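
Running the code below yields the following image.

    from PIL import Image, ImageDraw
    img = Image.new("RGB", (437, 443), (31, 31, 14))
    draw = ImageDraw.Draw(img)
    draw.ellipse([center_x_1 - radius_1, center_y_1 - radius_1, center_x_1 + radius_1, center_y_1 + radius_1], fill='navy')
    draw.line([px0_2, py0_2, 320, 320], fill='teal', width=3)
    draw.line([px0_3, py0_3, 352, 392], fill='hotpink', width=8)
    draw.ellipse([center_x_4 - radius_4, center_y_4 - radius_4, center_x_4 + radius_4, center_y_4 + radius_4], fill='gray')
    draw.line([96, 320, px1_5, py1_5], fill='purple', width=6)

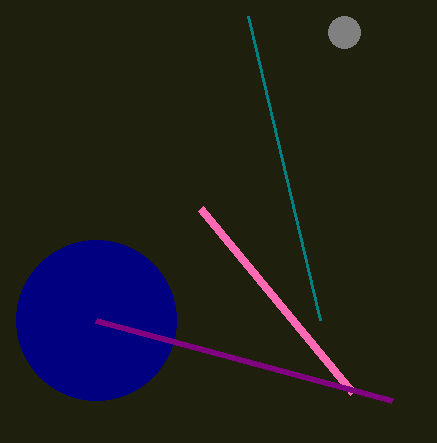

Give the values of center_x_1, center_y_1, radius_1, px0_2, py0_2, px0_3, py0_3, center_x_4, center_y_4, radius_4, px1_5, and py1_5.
center_x_1 = 96; center_y_1 = 320; radius_1 = 80; px0_2 = 248; py0_2 = 16; px0_3 = 200; py0_3 = 208; center_x_4 = 344; center_y_4 = 32; radius_4 = 16; px1_5 = 392; py1_5 = 400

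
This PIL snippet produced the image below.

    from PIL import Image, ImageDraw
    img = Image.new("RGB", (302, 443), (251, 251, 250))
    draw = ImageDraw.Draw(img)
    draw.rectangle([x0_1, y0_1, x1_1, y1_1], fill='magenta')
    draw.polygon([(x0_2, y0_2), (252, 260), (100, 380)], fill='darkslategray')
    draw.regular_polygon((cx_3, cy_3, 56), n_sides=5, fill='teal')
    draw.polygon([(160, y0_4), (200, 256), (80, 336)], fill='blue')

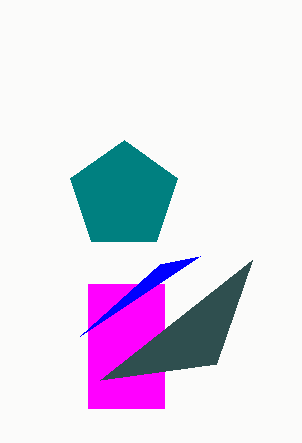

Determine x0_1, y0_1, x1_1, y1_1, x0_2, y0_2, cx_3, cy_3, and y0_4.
x0_1 = 88, y0_1 = 284, x1_1 = 164, y1_1 = 408, x0_2 = 216, y0_2 = 364, cx_3 = 124, cy_3 = 196, y0_4 = 264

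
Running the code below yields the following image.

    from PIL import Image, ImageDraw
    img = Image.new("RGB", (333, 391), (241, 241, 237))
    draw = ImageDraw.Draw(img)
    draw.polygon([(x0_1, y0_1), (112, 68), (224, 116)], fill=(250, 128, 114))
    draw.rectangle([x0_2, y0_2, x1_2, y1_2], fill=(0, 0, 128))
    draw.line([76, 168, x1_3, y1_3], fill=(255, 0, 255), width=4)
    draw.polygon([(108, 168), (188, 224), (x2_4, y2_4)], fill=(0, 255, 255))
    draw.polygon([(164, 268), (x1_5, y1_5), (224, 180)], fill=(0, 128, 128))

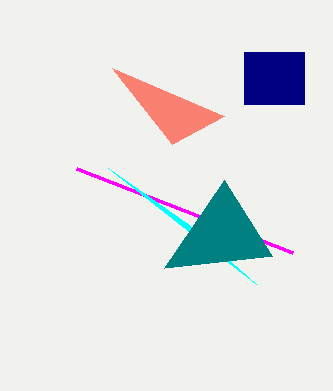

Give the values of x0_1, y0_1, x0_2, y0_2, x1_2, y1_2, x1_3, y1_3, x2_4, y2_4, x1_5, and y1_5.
x0_1 = 172, y0_1 = 144, x0_2 = 244, y0_2 = 52, x1_2 = 304, y1_2 = 104, x1_3 = 292, y1_3 = 252, x2_4 = 256, y2_4 = 284, x1_5 = 272, y1_5 = 256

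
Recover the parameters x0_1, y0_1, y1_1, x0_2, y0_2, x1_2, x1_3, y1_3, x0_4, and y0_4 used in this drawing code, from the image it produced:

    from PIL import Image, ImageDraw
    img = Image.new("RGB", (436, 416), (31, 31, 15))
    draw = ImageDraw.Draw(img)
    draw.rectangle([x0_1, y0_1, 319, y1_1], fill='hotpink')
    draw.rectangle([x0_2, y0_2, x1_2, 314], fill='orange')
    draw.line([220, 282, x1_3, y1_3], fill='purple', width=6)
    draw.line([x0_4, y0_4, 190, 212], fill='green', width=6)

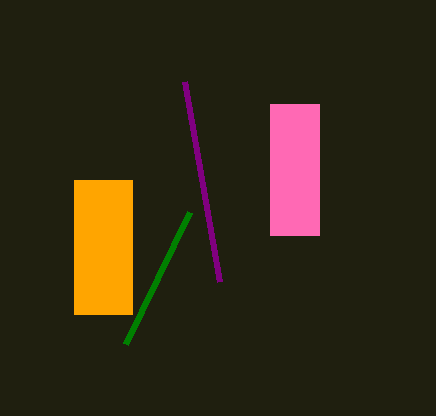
x0_1 = 270; y0_1 = 104; y1_1 = 235; x0_2 = 74; y0_2 = 180; x1_2 = 132; x1_3 = 185; y1_3 = 82; x0_4 = 126; y0_4 = 344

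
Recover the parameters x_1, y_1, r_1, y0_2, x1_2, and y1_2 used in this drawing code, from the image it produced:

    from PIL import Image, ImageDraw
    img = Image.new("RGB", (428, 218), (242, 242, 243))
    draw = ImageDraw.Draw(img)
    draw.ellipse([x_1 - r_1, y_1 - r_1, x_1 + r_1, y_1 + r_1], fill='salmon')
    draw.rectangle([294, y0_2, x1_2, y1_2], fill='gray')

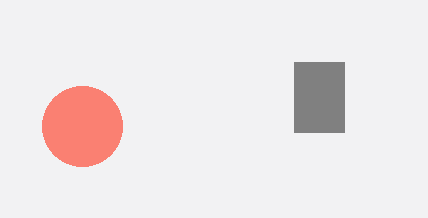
x_1 = 82; y_1 = 126; r_1 = 40; y0_2 = 62; x1_2 = 344; y1_2 = 132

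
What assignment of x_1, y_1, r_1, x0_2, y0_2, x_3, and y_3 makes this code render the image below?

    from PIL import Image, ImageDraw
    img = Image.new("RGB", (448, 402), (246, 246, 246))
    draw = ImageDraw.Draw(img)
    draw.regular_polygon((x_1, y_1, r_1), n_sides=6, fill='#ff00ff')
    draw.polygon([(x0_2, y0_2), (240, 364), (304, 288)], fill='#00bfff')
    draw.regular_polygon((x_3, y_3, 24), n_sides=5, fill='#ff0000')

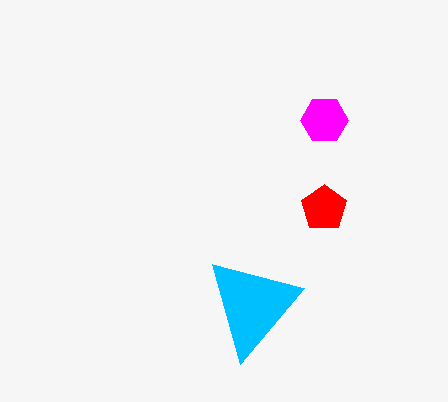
x_1 = 324
y_1 = 120
r_1 = 24
x0_2 = 212
y0_2 = 264
x_3 = 324
y_3 = 208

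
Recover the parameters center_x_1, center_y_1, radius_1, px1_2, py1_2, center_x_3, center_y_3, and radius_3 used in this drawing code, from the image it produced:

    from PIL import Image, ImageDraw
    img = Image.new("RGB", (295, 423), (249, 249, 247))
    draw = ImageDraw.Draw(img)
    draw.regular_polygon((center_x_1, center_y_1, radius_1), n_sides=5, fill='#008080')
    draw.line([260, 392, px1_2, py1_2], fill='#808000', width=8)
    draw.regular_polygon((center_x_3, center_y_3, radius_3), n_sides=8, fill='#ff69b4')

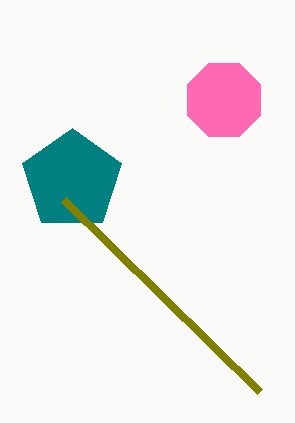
center_x_1 = 72, center_y_1 = 180, radius_1 = 52, px1_2 = 64, py1_2 = 200, center_x_3 = 224, center_y_3 = 100, radius_3 = 40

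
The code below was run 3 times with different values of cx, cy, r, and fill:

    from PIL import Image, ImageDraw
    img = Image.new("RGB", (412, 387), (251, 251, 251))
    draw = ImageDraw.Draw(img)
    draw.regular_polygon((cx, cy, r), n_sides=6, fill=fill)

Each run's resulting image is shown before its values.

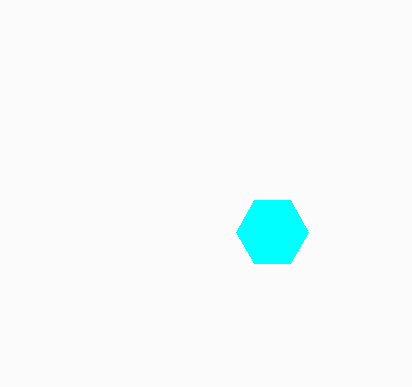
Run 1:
cx = 272, cy = 232, r = 36, fill = 'cyan'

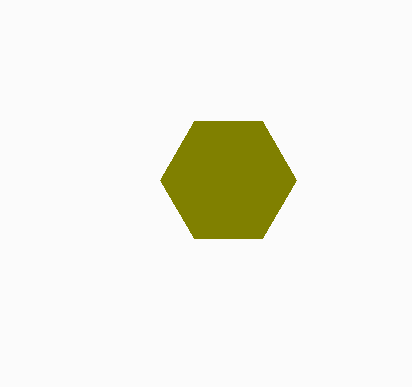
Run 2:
cx = 228; cy = 180; r = 68; fill = 'olive'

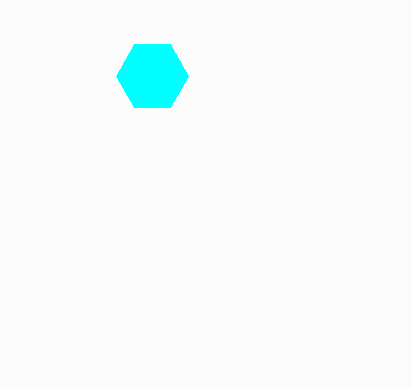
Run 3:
cx = 152; cy = 76; r = 36; fill = 'cyan'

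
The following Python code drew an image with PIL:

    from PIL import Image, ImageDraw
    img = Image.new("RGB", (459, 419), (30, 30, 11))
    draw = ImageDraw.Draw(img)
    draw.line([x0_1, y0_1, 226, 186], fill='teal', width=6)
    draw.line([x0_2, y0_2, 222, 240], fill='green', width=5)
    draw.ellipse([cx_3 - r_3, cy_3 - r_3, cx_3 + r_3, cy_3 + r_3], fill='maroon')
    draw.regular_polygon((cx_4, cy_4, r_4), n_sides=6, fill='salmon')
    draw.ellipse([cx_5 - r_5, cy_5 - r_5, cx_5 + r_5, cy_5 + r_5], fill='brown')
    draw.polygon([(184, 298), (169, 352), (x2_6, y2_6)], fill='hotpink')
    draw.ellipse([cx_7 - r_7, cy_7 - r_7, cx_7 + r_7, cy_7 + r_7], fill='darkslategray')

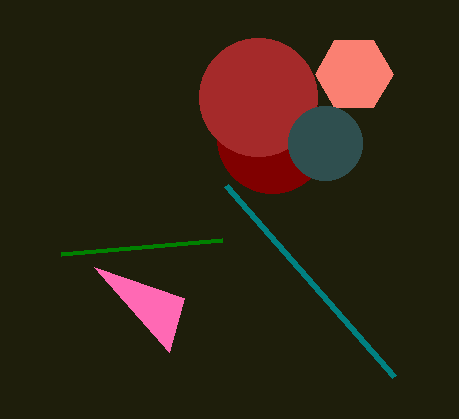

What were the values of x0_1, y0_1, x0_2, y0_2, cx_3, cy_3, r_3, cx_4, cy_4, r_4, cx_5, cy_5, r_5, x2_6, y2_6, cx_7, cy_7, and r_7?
x0_1 = 394, y0_1 = 377, x0_2 = 61, y0_2 = 254, cx_3 = 272, cy_3 = 138, r_3 = 55, cx_4 = 354, cy_4 = 74, r_4 = 39, cx_5 = 258, cy_5 = 97, r_5 = 59, x2_6 = 94, y2_6 = 267, cx_7 = 325, cy_7 = 143, r_7 = 37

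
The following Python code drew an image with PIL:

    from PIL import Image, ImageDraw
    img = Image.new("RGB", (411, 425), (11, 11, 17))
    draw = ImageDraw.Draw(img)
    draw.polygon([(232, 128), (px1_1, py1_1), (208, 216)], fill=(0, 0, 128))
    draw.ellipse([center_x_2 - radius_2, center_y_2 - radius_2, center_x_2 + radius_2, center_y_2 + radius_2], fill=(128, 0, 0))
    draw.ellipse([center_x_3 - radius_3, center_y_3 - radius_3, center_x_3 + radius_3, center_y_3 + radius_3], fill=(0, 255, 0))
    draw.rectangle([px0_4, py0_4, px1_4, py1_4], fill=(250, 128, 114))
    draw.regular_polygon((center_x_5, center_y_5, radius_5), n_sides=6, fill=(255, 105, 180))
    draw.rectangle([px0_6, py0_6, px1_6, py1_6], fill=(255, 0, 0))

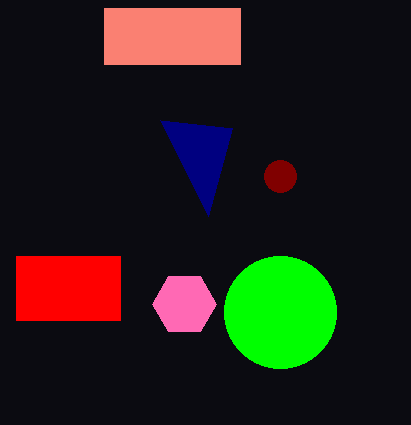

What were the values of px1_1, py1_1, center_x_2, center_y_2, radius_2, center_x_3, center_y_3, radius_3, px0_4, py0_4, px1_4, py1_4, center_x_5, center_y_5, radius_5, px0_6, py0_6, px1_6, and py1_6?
px1_1 = 160
py1_1 = 120
center_x_2 = 280
center_y_2 = 176
radius_2 = 16
center_x_3 = 280
center_y_3 = 312
radius_3 = 56
px0_4 = 104
py0_4 = 8
px1_4 = 240
py1_4 = 64
center_x_5 = 184
center_y_5 = 304
radius_5 = 32
px0_6 = 16
py0_6 = 256
px1_6 = 120
py1_6 = 320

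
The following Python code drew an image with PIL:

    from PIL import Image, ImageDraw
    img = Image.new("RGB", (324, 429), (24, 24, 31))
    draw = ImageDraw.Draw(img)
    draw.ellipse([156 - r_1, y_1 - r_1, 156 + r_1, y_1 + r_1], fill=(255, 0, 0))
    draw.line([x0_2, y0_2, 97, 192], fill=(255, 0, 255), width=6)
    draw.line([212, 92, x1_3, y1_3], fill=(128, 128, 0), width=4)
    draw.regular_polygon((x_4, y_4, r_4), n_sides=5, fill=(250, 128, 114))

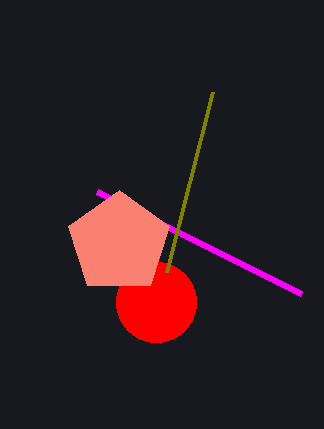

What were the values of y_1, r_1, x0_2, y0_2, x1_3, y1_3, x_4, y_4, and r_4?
y_1 = 302, r_1 = 40, x0_2 = 301, y0_2 = 294, x1_3 = 166, y1_3 = 272, x_4 = 119, y_4 = 243, r_4 = 53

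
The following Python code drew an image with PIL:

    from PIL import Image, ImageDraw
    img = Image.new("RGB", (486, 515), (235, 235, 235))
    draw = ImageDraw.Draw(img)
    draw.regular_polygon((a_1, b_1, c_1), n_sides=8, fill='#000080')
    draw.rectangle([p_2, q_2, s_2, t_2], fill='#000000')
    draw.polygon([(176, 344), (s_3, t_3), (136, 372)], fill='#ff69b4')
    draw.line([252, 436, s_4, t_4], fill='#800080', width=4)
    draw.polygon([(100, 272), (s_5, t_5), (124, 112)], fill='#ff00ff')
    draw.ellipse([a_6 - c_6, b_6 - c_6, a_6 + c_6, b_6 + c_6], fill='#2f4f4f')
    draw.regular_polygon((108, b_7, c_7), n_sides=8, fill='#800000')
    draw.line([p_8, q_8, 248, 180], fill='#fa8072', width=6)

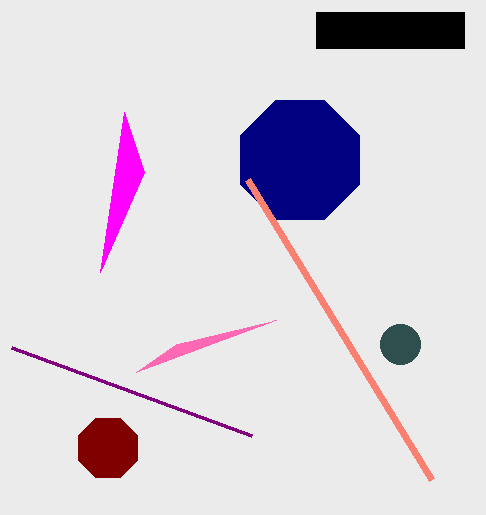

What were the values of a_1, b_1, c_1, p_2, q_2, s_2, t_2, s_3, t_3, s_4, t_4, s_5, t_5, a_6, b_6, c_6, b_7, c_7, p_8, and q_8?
a_1 = 300
b_1 = 160
c_1 = 64
p_2 = 316
q_2 = 12
s_2 = 464
t_2 = 48
s_3 = 276
t_3 = 320
s_4 = 12
t_4 = 348
s_5 = 144
t_5 = 172
a_6 = 400
b_6 = 344
c_6 = 20
b_7 = 448
c_7 = 32
p_8 = 432
q_8 = 480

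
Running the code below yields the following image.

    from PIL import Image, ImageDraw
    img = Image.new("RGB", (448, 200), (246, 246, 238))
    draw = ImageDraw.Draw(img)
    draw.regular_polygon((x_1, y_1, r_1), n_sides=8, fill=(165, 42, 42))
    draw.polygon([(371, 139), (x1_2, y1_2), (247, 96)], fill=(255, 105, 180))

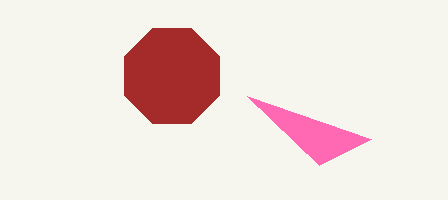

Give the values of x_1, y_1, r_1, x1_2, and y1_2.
x_1 = 172; y_1 = 76; r_1 = 51; x1_2 = 319; y1_2 = 165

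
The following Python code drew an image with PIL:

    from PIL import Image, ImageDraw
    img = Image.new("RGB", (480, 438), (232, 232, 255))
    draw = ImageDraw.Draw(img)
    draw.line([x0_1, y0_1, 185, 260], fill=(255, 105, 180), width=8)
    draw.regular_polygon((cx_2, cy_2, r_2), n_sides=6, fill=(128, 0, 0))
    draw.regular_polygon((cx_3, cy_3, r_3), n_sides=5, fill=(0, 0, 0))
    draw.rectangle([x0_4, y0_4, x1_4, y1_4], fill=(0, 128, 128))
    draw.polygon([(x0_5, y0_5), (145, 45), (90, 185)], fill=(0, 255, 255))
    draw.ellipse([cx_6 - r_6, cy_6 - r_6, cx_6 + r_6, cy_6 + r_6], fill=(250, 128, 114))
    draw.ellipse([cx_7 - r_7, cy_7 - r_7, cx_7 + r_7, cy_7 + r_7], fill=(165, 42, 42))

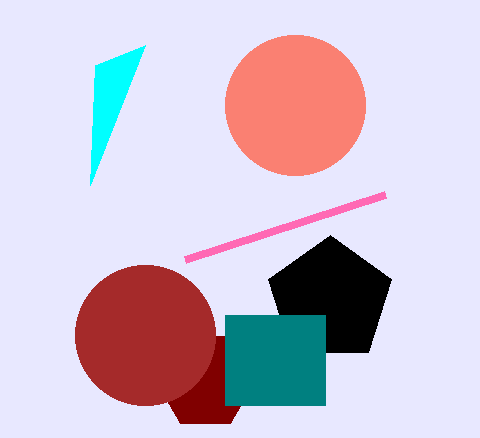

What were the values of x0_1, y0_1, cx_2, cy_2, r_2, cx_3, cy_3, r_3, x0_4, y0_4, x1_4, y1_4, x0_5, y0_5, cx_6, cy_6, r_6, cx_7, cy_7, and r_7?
x0_1 = 385, y0_1 = 195, cx_2 = 205, cy_2 = 380, r_2 = 50, cx_3 = 330, cy_3 = 300, r_3 = 65, x0_4 = 225, y0_4 = 315, x1_4 = 325, y1_4 = 405, x0_5 = 95, y0_5 = 65, cx_6 = 295, cy_6 = 105, r_6 = 70, cx_7 = 145, cy_7 = 335, r_7 = 70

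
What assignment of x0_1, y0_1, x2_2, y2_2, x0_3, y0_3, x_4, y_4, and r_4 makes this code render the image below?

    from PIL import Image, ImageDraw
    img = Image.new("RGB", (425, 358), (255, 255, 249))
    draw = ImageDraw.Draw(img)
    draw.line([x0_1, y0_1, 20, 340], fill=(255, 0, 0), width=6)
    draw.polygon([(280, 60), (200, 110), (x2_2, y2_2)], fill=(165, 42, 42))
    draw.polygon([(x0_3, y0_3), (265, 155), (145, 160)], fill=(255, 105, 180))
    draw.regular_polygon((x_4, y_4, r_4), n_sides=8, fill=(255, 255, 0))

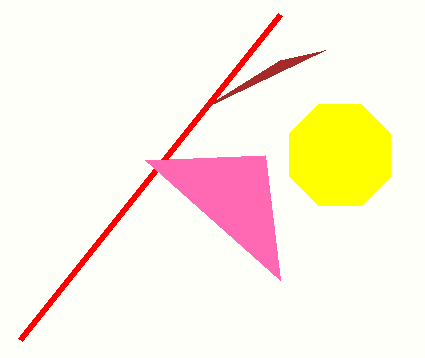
x0_1 = 280, y0_1 = 15, x2_2 = 325, y2_2 = 50, x0_3 = 280, y0_3 = 280, x_4 = 340, y_4 = 155, r_4 = 55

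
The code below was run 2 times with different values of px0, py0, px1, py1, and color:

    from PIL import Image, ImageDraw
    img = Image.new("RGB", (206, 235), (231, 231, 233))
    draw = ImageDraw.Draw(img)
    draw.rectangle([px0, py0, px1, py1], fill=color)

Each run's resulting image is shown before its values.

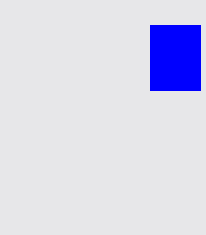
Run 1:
px0 = 150
py0 = 25
px1 = 200
py1 = 90
color = 'blue'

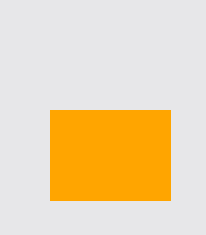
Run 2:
px0 = 50, py0 = 110, px1 = 170, py1 = 200, color = 'orange'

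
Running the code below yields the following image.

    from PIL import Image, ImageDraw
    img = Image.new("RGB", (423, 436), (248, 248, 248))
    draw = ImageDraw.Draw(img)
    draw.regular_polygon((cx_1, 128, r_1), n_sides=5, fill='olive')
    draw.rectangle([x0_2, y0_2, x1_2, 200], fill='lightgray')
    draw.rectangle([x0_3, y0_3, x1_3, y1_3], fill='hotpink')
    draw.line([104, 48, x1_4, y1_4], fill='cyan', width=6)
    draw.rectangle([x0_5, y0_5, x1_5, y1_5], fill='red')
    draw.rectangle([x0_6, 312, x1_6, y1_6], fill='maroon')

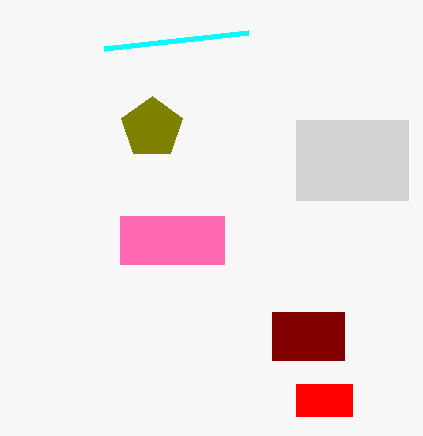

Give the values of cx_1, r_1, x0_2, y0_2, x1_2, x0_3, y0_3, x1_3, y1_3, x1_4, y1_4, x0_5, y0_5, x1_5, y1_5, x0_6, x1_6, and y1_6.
cx_1 = 152
r_1 = 32
x0_2 = 296
y0_2 = 120
x1_2 = 408
x0_3 = 120
y0_3 = 216
x1_3 = 224
y1_3 = 264
x1_4 = 248
y1_4 = 32
x0_5 = 296
y0_5 = 384
x1_5 = 352
y1_5 = 416
x0_6 = 272
x1_6 = 344
y1_6 = 360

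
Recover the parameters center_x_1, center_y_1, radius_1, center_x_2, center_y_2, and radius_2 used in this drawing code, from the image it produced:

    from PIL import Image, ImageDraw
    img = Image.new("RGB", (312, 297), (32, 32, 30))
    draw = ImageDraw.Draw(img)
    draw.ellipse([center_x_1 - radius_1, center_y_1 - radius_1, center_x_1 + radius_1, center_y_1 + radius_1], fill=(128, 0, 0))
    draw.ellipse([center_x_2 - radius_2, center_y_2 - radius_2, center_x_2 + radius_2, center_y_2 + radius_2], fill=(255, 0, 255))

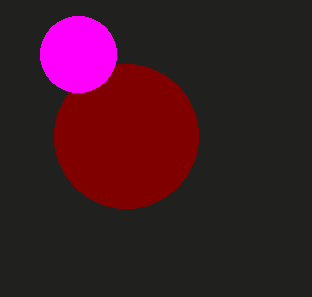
center_x_1 = 126
center_y_1 = 136
radius_1 = 72
center_x_2 = 78
center_y_2 = 54
radius_2 = 38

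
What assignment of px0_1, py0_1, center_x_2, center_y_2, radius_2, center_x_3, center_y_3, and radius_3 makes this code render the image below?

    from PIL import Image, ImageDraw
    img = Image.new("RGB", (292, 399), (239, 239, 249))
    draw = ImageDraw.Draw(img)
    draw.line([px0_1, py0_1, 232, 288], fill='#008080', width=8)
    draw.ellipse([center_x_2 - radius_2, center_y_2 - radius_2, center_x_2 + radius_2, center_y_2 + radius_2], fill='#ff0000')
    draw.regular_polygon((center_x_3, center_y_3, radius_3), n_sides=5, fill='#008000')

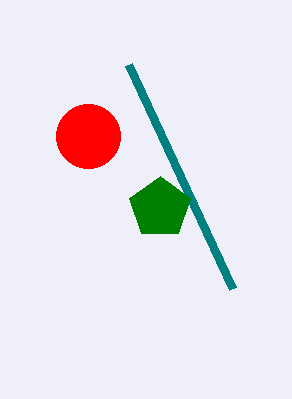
px0_1 = 128, py0_1 = 64, center_x_2 = 88, center_y_2 = 136, radius_2 = 32, center_x_3 = 160, center_y_3 = 208, radius_3 = 32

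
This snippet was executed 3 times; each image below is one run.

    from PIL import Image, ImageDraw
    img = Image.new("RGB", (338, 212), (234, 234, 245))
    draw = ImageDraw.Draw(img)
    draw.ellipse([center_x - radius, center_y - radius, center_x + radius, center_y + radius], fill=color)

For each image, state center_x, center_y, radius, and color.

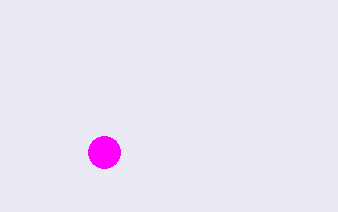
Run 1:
center_x = 104
center_y = 152
radius = 16
color = 'magenta'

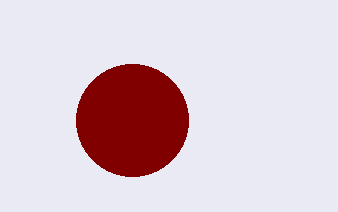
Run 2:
center_x = 132, center_y = 120, radius = 56, color = 'maroon'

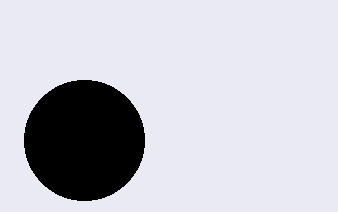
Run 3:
center_x = 84
center_y = 140
radius = 60
color = 'black'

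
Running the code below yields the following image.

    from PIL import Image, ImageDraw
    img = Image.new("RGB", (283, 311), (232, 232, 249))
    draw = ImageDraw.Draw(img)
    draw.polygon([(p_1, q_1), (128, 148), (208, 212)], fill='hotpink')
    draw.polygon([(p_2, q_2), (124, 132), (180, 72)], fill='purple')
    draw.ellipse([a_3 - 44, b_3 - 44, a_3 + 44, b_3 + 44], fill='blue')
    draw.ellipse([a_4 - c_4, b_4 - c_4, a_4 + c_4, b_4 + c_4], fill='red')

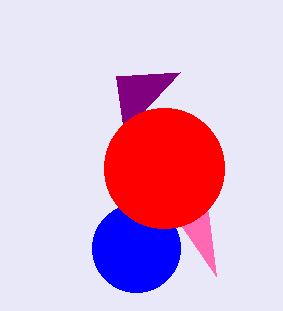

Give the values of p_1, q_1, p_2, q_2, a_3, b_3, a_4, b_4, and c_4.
p_1 = 216; q_1 = 276; p_2 = 116; q_2 = 76; a_3 = 136; b_3 = 248; a_4 = 164; b_4 = 168; c_4 = 60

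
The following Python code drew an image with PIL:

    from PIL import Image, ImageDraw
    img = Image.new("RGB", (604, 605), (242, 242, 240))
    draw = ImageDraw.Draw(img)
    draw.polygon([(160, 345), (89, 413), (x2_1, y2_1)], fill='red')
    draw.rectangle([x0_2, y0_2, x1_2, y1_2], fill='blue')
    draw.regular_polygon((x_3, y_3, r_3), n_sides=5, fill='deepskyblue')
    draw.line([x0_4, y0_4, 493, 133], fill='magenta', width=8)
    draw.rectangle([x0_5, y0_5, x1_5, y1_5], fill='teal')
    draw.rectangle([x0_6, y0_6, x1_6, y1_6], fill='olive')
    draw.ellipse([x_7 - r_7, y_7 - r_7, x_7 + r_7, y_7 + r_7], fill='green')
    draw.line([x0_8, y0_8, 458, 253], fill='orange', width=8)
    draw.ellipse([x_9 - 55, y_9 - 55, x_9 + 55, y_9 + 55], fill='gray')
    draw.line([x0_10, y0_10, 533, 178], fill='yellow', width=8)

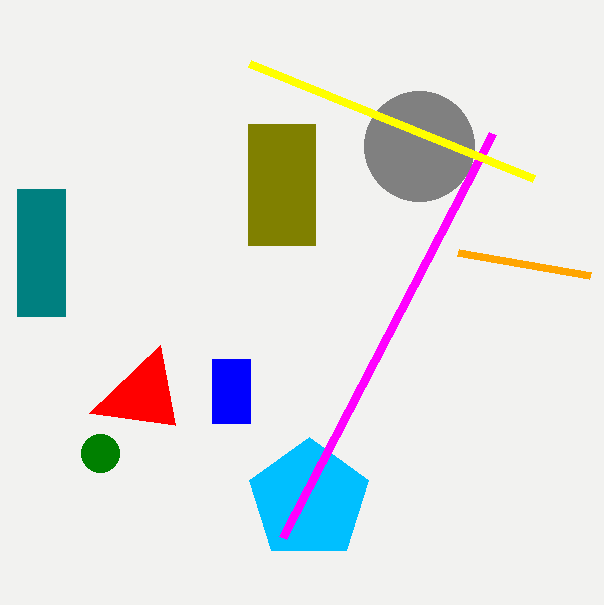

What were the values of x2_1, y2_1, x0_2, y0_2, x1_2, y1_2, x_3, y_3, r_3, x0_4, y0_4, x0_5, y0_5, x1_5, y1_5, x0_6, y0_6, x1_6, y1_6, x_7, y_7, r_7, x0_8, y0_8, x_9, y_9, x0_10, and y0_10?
x2_1 = 175, y2_1 = 425, x0_2 = 212, y0_2 = 359, x1_2 = 250, y1_2 = 423, x_3 = 309, y_3 = 500, r_3 = 63, x0_4 = 283, y0_4 = 537, x0_5 = 17, y0_5 = 189, x1_5 = 65, y1_5 = 316, x0_6 = 248, y0_6 = 124, x1_6 = 315, y1_6 = 245, x_7 = 100, y_7 = 453, r_7 = 19, x0_8 = 590, y0_8 = 276, x_9 = 419, y_9 = 146, x0_10 = 249, y0_10 = 63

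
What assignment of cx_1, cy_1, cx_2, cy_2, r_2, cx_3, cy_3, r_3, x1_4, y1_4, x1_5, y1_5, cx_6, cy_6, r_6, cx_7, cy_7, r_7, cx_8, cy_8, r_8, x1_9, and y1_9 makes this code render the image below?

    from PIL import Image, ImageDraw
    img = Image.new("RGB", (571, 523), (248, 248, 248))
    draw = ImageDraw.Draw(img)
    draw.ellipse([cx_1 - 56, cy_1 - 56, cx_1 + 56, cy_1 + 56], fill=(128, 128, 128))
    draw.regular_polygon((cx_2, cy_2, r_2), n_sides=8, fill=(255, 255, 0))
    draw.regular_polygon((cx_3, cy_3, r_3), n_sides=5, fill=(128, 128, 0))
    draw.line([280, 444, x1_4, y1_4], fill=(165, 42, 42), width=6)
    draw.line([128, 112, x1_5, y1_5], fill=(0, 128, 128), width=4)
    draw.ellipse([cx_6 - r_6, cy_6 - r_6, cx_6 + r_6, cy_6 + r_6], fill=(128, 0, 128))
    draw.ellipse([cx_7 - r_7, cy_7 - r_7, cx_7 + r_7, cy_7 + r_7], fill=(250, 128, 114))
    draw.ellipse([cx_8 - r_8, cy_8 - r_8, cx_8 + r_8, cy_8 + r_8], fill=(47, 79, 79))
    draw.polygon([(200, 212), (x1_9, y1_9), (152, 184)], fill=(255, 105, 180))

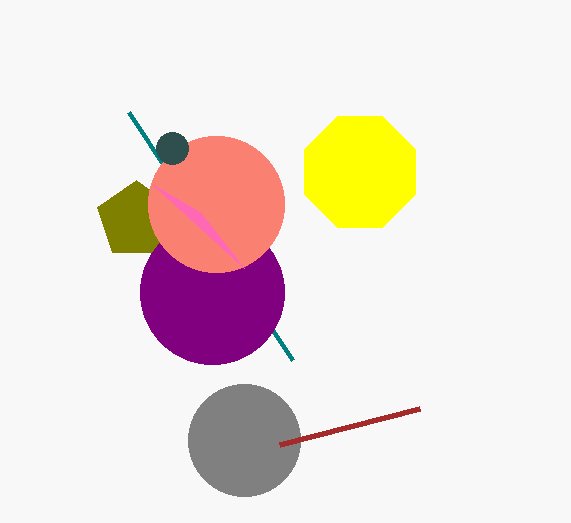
cx_1 = 244, cy_1 = 440, cx_2 = 360, cy_2 = 172, r_2 = 60, cx_3 = 136, cy_3 = 220, r_3 = 40, x1_4 = 420, y1_4 = 408, x1_5 = 292, y1_5 = 360, cx_6 = 212, cy_6 = 292, r_6 = 72, cx_7 = 216, cy_7 = 204, r_7 = 68, cx_8 = 172, cy_8 = 148, r_8 = 16, x1_9 = 244, y1_9 = 268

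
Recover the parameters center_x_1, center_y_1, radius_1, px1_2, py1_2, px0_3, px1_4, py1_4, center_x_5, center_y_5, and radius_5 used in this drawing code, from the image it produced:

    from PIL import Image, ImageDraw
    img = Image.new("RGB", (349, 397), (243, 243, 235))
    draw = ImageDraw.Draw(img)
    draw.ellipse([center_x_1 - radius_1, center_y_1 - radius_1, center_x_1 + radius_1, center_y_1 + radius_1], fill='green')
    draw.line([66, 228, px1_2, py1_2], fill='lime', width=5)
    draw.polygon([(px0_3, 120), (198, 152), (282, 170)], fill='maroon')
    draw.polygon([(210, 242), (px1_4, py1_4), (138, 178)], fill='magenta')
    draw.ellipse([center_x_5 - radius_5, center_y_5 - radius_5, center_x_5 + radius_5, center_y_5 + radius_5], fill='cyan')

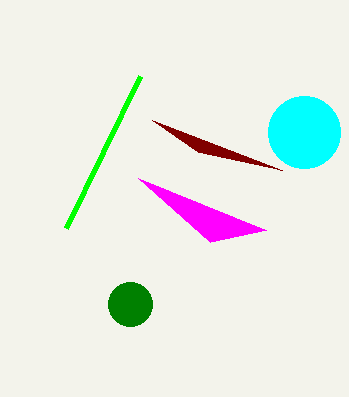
center_x_1 = 130, center_y_1 = 304, radius_1 = 22, px1_2 = 140, py1_2 = 76, px0_3 = 152, px1_4 = 266, py1_4 = 230, center_x_5 = 304, center_y_5 = 132, radius_5 = 36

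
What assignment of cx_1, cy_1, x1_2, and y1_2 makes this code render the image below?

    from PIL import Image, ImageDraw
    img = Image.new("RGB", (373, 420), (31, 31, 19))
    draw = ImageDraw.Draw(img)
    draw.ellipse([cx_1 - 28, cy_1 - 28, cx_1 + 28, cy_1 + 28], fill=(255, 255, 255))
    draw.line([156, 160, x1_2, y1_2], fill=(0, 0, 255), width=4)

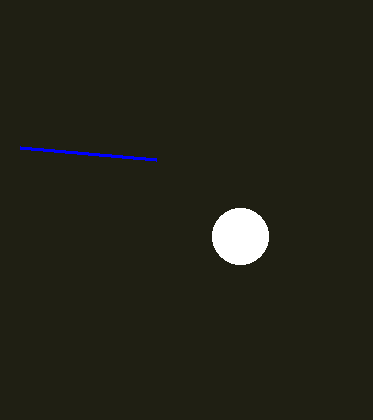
cx_1 = 240
cy_1 = 236
x1_2 = 20
y1_2 = 148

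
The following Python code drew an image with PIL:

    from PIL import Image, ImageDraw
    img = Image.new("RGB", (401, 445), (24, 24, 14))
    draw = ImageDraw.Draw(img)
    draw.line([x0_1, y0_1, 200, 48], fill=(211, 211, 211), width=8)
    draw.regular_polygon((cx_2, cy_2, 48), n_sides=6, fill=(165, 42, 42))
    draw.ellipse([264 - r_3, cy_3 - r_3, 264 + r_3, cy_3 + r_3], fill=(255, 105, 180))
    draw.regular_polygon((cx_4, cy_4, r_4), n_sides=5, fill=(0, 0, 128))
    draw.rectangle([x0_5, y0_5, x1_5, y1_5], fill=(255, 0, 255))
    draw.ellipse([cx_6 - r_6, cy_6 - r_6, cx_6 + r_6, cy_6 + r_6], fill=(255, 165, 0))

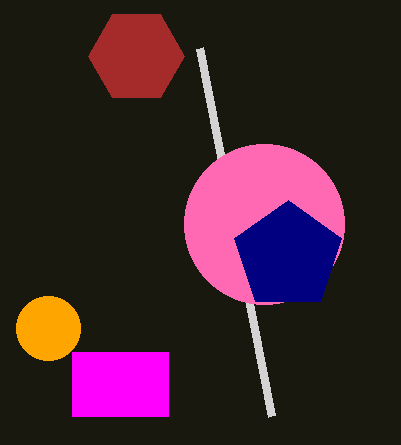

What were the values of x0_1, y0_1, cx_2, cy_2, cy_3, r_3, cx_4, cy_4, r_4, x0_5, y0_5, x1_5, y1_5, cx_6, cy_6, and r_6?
x0_1 = 272
y0_1 = 416
cx_2 = 136
cy_2 = 56
cy_3 = 224
r_3 = 80
cx_4 = 288
cy_4 = 256
r_4 = 56
x0_5 = 72
y0_5 = 352
x1_5 = 168
y1_5 = 416
cx_6 = 48
cy_6 = 328
r_6 = 32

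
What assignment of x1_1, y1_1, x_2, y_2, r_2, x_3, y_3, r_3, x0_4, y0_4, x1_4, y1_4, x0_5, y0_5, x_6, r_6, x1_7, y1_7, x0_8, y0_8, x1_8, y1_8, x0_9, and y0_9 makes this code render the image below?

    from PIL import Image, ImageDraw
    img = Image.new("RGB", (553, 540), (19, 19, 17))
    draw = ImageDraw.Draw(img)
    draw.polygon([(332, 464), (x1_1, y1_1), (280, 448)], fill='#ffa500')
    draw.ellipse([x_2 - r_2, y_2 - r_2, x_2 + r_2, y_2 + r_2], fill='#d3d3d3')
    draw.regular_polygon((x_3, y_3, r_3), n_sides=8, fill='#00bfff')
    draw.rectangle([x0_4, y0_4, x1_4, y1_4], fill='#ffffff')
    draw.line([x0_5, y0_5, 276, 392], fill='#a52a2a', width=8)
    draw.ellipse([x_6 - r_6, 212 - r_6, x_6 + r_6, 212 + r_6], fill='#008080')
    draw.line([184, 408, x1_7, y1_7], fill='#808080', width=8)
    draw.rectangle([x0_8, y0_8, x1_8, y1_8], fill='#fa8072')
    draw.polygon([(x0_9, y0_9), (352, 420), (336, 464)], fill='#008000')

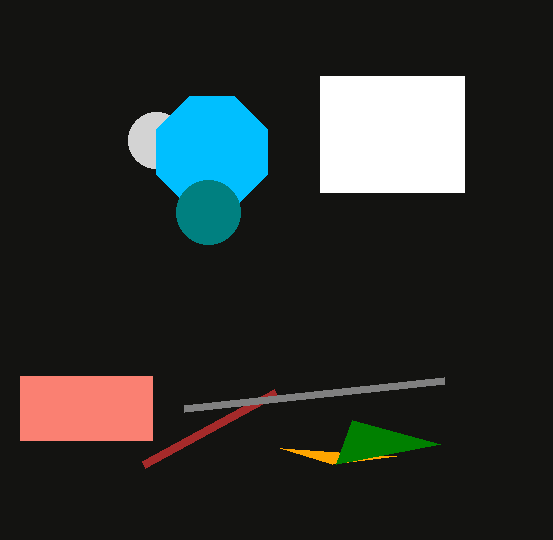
x1_1 = 396
y1_1 = 456
x_2 = 156
y_2 = 140
r_2 = 28
x_3 = 212
y_3 = 152
r_3 = 60
x0_4 = 320
y0_4 = 76
x1_4 = 464
y1_4 = 192
x0_5 = 144
y0_5 = 464
x_6 = 208
r_6 = 32
x1_7 = 444
y1_7 = 380
x0_8 = 20
y0_8 = 376
x1_8 = 152
y1_8 = 440
x0_9 = 440
y0_9 = 444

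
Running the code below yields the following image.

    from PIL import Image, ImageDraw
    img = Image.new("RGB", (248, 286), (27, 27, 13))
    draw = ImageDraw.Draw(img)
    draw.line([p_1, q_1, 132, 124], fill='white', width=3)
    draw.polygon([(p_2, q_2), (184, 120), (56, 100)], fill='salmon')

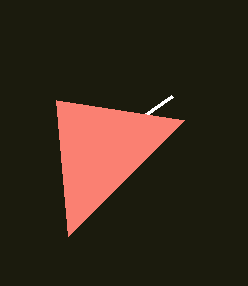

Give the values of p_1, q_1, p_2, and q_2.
p_1 = 172; q_1 = 96; p_2 = 68; q_2 = 236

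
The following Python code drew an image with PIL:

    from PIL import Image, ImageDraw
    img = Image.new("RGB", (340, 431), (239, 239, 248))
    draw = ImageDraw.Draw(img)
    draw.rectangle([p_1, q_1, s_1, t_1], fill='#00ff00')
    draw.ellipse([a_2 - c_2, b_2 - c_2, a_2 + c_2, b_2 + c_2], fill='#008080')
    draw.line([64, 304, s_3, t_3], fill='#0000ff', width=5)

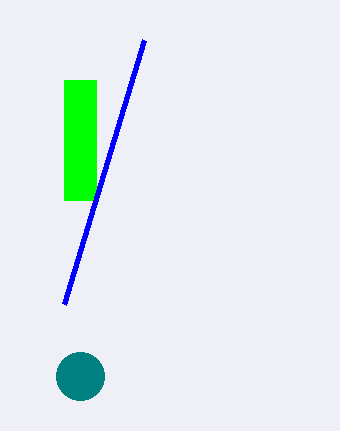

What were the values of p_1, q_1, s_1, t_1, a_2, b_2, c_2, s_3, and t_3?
p_1 = 64
q_1 = 80
s_1 = 96
t_1 = 200
a_2 = 80
b_2 = 376
c_2 = 24
s_3 = 144
t_3 = 40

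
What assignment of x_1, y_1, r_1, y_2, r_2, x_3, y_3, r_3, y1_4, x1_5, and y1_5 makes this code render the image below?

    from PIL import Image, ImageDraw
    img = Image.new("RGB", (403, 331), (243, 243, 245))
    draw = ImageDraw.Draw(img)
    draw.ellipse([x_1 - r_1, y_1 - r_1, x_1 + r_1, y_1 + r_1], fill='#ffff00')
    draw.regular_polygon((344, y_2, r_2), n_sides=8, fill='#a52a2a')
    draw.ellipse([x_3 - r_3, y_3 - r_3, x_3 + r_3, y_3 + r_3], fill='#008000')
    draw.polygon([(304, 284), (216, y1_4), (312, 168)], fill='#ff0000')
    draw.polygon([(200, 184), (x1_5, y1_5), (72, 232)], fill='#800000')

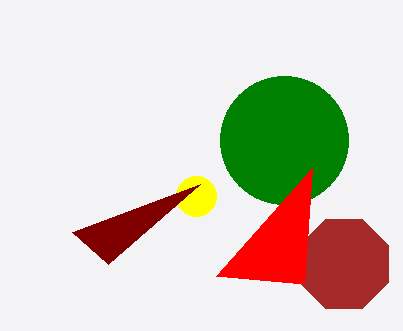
x_1 = 196; y_1 = 196; r_1 = 20; y_2 = 264; r_2 = 48; x_3 = 284; y_3 = 140; r_3 = 64; y1_4 = 276; x1_5 = 108; y1_5 = 264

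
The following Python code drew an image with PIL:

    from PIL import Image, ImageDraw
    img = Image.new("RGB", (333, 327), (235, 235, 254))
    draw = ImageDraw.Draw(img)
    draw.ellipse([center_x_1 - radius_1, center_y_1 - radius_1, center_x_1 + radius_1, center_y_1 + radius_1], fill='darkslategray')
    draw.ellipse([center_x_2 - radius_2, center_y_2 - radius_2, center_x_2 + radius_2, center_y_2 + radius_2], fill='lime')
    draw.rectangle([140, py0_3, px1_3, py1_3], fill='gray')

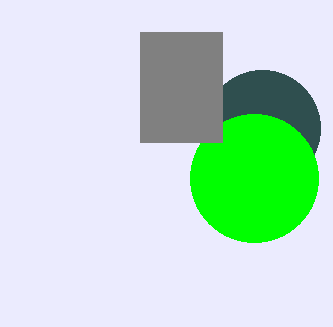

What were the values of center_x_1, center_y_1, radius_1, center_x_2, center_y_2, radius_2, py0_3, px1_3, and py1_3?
center_x_1 = 262; center_y_1 = 128; radius_1 = 58; center_x_2 = 254; center_y_2 = 178; radius_2 = 64; py0_3 = 32; px1_3 = 222; py1_3 = 142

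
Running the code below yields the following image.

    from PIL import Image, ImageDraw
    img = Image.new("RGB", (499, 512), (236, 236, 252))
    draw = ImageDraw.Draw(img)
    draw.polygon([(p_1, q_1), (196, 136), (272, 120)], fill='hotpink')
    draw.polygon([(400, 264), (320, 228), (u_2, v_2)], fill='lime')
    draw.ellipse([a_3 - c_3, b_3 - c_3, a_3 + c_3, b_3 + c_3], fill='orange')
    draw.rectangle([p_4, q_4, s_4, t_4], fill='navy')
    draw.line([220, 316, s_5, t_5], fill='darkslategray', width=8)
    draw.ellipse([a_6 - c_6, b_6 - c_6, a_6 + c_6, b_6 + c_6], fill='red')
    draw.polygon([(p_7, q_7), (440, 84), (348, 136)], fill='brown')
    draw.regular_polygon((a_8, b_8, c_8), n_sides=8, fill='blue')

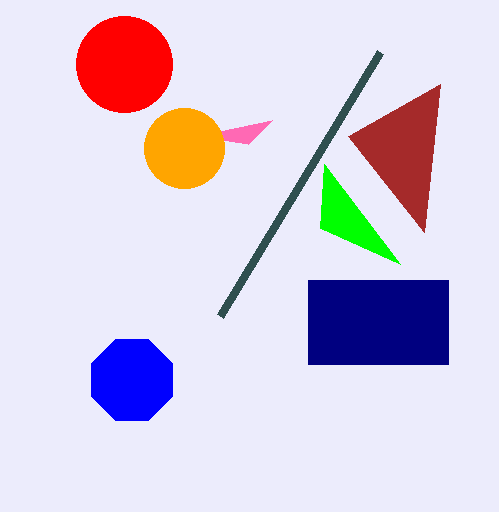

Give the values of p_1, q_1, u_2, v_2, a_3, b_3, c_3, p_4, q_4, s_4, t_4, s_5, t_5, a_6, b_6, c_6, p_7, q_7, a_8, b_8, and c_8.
p_1 = 248
q_1 = 144
u_2 = 324
v_2 = 164
a_3 = 184
b_3 = 148
c_3 = 40
p_4 = 308
q_4 = 280
s_4 = 448
t_4 = 364
s_5 = 380
t_5 = 52
a_6 = 124
b_6 = 64
c_6 = 48
p_7 = 424
q_7 = 232
a_8 = 132
b_8 = 380
c_8 = 44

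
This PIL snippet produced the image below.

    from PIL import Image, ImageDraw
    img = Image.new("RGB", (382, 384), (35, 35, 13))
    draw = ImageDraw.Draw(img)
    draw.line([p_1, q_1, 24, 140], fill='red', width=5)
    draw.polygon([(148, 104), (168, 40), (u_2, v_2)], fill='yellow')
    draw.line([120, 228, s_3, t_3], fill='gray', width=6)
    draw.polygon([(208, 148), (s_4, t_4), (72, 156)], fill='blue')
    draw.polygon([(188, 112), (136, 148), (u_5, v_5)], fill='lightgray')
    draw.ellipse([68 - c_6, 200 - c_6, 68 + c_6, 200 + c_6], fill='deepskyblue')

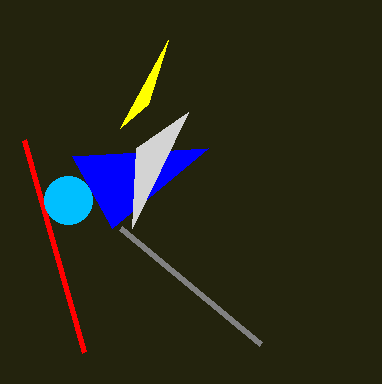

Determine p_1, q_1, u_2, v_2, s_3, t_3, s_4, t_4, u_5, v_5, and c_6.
p_1 = 84, q_1 = 352, u_2 = 120, v_2 = 128, s_3 = 260, t_3 = 344, s_4 = 112, t_4 = 228, u_5 = 132, v_5 = 228, c_6 = 24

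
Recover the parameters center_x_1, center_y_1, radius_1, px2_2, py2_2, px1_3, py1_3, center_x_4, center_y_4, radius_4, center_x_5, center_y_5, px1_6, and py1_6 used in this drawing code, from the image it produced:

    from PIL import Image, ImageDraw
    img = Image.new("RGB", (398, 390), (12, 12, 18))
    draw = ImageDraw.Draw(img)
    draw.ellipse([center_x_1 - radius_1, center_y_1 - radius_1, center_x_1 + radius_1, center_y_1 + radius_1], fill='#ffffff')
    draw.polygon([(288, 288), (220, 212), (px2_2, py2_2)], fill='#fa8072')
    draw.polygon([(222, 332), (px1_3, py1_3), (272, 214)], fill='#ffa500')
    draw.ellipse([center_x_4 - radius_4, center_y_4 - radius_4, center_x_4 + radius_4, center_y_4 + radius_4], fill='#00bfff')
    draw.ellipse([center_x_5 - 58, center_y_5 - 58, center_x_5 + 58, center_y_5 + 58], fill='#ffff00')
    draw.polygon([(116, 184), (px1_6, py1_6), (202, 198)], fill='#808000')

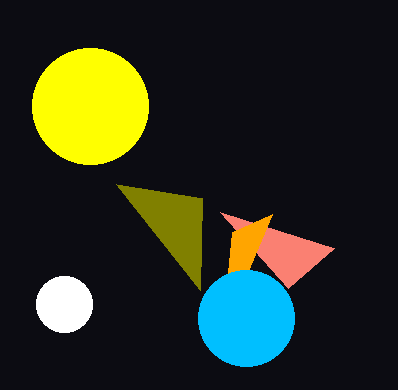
center_x_1 = 64; center_y_1 = 304; radius_1 = 28; px2_2 = 334; py2_2 = 248; px1_3 = 232; py1_3 = 232; center_x_4 = 246; center_y_4 = 318; radius_4 = 48; center_x_5 = 90; center_y_5 = 106; px1_6 = 200; py1_6 = 290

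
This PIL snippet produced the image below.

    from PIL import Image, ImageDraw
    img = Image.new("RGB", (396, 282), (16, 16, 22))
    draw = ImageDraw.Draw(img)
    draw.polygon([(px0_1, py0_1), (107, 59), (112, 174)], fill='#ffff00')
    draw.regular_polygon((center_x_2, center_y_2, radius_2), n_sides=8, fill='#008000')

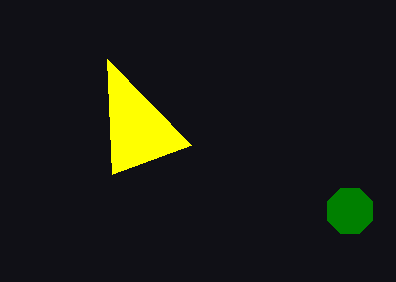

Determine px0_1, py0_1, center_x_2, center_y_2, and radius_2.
px0_1 = 191, py0_1 = 145, center_x_2 = 350, center_y_2 = 211, radius_2 = 24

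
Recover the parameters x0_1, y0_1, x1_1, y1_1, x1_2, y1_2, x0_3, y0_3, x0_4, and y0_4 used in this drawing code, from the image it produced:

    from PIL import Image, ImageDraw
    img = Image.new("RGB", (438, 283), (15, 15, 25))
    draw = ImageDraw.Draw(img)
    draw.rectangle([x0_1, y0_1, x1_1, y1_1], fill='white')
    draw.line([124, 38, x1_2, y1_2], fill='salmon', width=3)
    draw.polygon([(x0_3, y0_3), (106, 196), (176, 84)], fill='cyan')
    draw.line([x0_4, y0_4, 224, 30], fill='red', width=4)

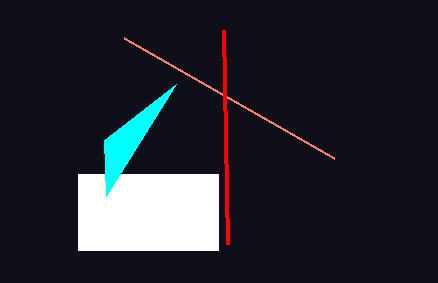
x0_1 = 78
y0_1 = 174
x1_1 = 218
y1_1 = 250
x1_2 = 334
y1_2 = 158
x0_3 = 104
y0_3 = 140
x0_4 = 228
y0_4 = 244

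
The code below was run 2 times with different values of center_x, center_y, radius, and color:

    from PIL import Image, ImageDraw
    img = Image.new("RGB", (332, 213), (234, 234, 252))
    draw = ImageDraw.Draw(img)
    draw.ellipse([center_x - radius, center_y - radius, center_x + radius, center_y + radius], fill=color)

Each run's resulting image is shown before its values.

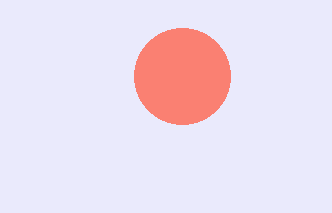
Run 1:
center_x = 182, center_y = 76, radius = 48, color = 'salmon'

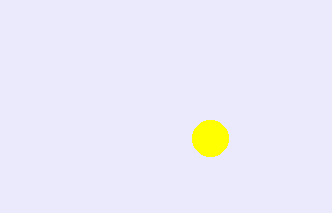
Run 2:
center_x = 210
center_y = 138
radius = 18
color = 'yellow'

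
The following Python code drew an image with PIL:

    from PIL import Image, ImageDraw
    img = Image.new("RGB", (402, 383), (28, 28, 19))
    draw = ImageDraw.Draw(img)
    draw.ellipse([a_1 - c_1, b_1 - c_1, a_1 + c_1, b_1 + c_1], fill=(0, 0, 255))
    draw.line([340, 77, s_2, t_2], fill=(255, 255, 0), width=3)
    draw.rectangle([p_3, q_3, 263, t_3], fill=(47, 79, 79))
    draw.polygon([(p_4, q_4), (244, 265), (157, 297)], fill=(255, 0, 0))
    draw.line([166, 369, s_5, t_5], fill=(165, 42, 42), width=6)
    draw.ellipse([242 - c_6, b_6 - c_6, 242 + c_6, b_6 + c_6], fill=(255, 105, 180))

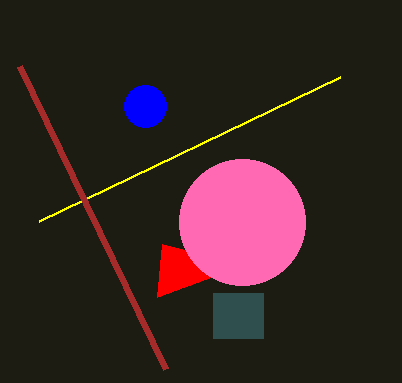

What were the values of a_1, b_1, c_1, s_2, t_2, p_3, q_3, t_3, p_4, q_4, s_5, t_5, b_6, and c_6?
a_1 = 145; b_1 = 106; c_1 = 21; s_2 = 39; t_2 = 221; p_3 = 213; q_3 = 293; t_3 = 338; p_4 = 162; q_4 = 244; s_5 = 20; t_5 = 66; b_6 = 222; c_6 = 63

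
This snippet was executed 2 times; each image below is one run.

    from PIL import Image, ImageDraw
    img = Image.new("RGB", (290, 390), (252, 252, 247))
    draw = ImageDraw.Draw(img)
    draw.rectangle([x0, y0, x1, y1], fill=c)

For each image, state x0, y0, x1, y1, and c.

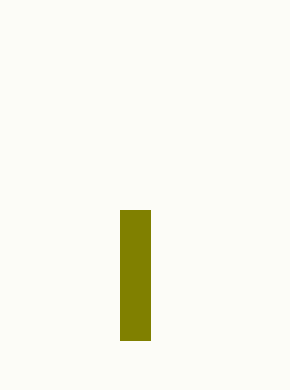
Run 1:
x0 = 120; y0 = 210; x1 = 150; y1 = 340; c = 'olive'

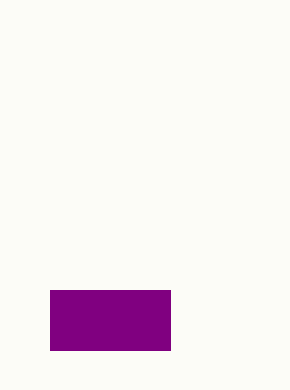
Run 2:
x0 = 50, y0 = 290, x1 = 170, y1 = 350, c = 'purple'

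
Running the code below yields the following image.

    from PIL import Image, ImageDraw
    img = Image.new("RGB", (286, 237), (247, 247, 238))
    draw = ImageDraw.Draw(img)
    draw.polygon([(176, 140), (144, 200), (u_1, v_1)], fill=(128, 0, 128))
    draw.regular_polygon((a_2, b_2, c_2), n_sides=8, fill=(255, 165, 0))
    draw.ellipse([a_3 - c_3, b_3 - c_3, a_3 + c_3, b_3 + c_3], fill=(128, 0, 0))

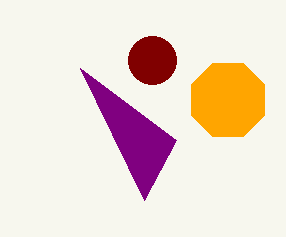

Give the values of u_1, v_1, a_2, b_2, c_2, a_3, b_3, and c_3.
u_1 = 80
v_1 = 68
a_2 = 228
b_2 = 100
c_2 = 40
a_3 = 152
b_3 = 60
c_3 = 24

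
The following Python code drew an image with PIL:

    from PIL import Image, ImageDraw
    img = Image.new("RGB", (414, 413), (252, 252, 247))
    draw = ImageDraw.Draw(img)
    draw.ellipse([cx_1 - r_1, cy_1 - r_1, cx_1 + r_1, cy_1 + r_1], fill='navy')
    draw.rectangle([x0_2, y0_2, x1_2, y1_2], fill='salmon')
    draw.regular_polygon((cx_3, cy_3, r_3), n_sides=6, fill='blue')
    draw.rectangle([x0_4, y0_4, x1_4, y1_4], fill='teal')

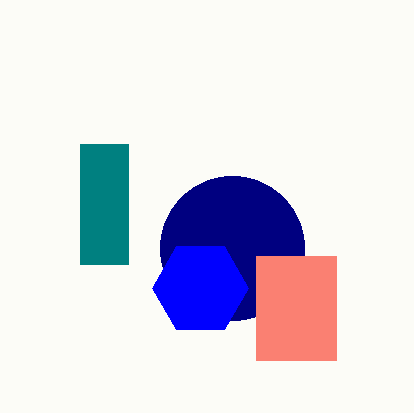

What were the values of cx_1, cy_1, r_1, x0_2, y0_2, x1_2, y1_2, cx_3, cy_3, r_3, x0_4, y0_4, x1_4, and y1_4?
cx_1 = 232
cy_1 = 248
r_1 = 72
x0_2 = 256
y0_2 = 256
x1_2 = 336
y1_2 = 360
cx_3 = 200
cy_3 = 288
r_3 = 48
x0_4 = 80
y0_4 = 144
x1_4 = 128
y1_4 = 264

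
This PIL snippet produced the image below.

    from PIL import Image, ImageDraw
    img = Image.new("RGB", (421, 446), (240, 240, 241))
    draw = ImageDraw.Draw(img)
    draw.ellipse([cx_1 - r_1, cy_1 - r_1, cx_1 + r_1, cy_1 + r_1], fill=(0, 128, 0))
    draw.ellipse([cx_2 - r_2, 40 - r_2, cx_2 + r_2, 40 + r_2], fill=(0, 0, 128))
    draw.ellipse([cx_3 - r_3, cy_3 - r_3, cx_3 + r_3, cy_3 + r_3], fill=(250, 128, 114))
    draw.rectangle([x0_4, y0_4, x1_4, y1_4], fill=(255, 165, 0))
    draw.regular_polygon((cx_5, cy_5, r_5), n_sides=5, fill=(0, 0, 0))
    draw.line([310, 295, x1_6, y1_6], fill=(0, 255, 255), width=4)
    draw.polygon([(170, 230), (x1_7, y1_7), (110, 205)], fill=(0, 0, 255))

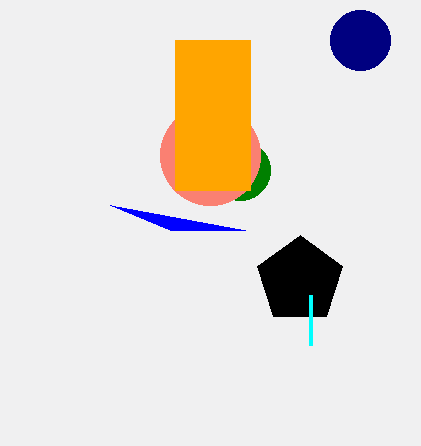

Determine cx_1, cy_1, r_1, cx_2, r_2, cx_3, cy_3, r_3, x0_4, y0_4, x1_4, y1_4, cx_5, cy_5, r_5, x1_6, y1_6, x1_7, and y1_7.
cx_1 = 240, cy_1 = 170, r_1 = 30, cx_2 = 360, r_2 = 30, cx_3 = 210, cy_3 = 155, r_3 = 50, x0_4 = 175, y0_4 = 40, x1_4 = 250, y1_4 = 190, cx_5 = 300, cy_5 = 280, r_5 = 45, x1_6 = 310, y1_6 = 345, x1_7 = 245, y1_7 = 230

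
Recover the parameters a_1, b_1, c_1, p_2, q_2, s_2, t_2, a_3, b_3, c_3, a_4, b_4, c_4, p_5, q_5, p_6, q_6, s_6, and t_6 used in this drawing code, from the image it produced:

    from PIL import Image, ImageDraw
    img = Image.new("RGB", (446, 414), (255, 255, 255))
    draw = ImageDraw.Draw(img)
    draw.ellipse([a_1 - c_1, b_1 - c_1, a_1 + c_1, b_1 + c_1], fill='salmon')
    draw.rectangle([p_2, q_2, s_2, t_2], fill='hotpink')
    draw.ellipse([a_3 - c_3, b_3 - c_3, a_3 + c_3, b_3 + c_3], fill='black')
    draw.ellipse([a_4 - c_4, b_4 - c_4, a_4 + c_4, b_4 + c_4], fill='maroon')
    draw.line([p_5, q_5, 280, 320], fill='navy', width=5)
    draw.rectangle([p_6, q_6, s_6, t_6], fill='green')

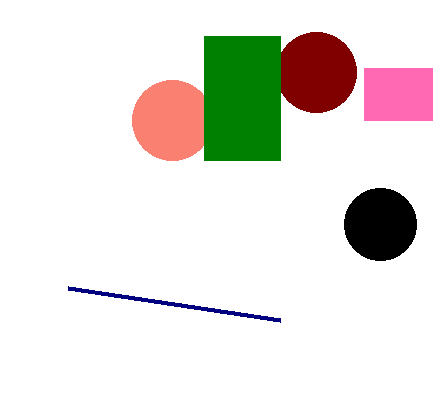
a_1 = 172, b_1 = 120, c_1 = 40, p_2 = 364, q_2 = 68, s_2 = 432, t_2 = 120, a_3 = 380, b_3 = 224, c_3 = 36, a_4 = 316, b_4 = 72, c_4 = 40, p_5 = 68, q_5 = 288, p_6 = 204, q_6 = 36, s_6 = 280, t_6 = 160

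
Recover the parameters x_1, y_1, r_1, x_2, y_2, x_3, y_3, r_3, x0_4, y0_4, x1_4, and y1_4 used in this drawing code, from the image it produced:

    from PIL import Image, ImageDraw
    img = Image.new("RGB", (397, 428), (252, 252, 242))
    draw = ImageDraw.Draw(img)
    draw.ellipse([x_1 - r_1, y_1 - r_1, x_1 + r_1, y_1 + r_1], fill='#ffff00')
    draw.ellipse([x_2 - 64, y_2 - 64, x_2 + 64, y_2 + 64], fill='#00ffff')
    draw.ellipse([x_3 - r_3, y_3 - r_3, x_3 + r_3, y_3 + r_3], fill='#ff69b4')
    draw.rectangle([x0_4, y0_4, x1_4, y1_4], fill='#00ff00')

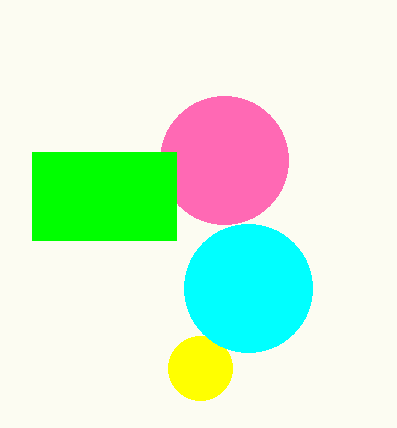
x_1 = 200, y_1 = 368, r_1 = 32, x_2 = 248, y_2 = 288, x_3 = 224, y_3 = 160, r_3 = 64, x0_4 = 32, y0_4 = 152, x1_4 = 176, y1_4 = 240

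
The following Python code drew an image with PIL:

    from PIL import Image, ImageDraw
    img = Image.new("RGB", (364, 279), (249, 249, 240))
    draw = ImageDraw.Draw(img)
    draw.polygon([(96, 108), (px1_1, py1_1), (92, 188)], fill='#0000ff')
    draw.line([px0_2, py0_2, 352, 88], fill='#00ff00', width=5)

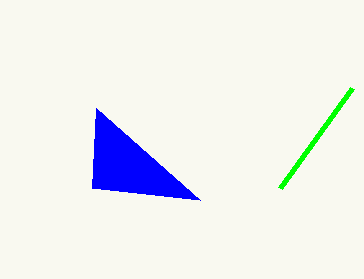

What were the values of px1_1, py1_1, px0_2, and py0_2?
px1_1 = 200; py1_1 = 200; px0_2 = 280; py0_2 = 188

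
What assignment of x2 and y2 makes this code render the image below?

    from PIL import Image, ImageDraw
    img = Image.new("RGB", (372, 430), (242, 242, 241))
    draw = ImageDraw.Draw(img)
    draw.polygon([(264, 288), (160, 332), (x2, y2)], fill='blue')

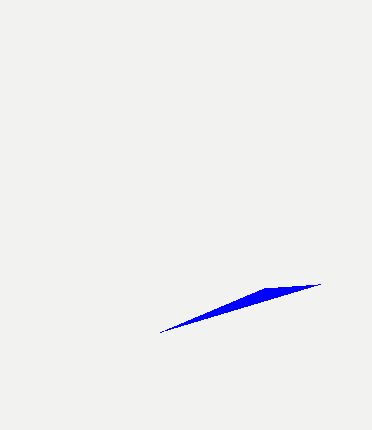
x2 = 320, y2 = 284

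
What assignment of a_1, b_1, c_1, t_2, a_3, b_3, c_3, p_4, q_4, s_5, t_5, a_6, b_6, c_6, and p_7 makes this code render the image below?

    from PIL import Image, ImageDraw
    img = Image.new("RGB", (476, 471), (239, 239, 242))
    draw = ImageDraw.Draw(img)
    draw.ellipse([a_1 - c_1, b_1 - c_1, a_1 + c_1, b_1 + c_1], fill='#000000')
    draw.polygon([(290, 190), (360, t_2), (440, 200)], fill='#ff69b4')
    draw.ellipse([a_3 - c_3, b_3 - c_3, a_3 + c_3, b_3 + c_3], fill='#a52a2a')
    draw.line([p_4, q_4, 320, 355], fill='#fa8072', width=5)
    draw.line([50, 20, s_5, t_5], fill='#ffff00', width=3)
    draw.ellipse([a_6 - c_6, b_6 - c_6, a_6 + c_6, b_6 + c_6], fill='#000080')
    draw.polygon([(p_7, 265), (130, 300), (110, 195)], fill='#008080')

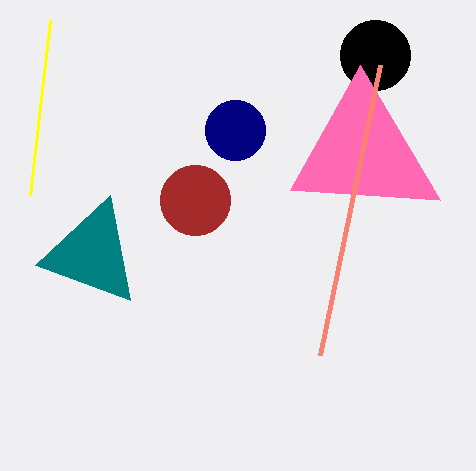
a_1 = 375
b_1 = 55
c_1 = 35
t_2 = 65
a_3 = 195
b_3 = 200
c_3 = 35
p_4 = 380
q_4 = 65
s_5 = 30
t_5 = 195
a_6 = 235
b_6 = 130
c_6 = 30
p_7 = 35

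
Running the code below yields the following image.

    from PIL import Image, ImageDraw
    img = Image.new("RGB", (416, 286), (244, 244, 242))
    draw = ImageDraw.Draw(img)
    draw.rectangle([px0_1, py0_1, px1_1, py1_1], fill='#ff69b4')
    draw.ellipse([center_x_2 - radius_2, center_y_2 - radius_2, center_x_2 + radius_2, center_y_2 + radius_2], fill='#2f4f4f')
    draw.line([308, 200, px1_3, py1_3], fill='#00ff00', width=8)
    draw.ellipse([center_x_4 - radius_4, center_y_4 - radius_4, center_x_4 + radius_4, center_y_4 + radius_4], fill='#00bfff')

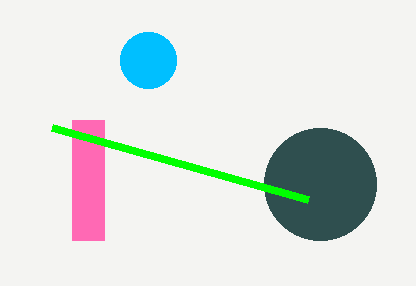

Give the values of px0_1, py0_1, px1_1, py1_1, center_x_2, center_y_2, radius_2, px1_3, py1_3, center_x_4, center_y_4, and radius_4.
px0_1 = 72; py0_1 = 120; px1_1 = 104; py1_1 = 240; center_x_2 = 320; center_y_2 = 184; radius_2 = 56; px1_3 = 52; py1_3 = 128; center_x_4 = 148; center_y_4 = 60; radius_4 = 28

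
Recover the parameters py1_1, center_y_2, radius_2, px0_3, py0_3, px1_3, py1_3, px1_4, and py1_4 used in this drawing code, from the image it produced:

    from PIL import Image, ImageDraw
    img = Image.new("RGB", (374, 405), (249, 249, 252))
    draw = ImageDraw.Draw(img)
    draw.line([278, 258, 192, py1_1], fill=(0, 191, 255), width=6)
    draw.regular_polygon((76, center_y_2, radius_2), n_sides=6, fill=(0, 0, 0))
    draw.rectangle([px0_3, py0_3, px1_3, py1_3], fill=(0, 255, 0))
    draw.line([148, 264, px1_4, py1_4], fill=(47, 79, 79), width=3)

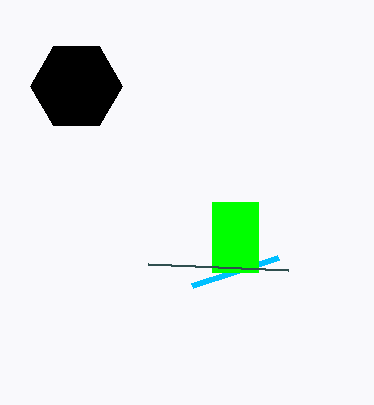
py1_1 = 286, center_y_2 = 86, radius_2 = 46, px0_3 = 212, py0_3 = 202, px1_3 = 258, py1_3 = 272, px1_4 = 288, py1_4 = 270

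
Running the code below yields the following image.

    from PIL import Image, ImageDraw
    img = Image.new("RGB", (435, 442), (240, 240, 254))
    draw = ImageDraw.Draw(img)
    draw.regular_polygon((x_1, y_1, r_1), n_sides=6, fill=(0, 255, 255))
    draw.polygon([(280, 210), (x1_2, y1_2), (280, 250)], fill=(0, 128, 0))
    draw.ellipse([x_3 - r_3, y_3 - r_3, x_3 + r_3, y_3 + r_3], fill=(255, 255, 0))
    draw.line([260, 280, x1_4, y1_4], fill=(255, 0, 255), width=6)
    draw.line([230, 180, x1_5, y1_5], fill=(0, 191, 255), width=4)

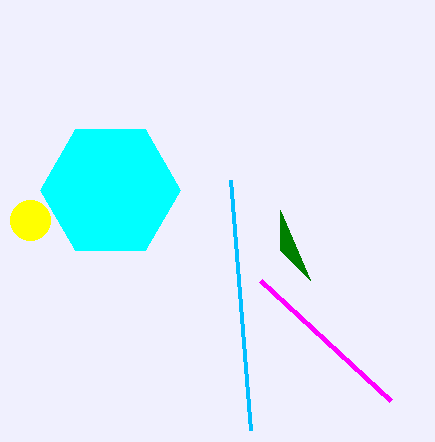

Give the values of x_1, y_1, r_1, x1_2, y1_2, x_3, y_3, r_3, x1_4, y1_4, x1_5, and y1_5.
x_1 = 110, y_1 = 190, r_1 = 70, x1_2 = 310, y1_2 = 280, x_3 = 30, y_3 = 220, r_3 = 20, x1_4 = 390, y1_4 = 400, x1_5 = 250, y1_5 = 430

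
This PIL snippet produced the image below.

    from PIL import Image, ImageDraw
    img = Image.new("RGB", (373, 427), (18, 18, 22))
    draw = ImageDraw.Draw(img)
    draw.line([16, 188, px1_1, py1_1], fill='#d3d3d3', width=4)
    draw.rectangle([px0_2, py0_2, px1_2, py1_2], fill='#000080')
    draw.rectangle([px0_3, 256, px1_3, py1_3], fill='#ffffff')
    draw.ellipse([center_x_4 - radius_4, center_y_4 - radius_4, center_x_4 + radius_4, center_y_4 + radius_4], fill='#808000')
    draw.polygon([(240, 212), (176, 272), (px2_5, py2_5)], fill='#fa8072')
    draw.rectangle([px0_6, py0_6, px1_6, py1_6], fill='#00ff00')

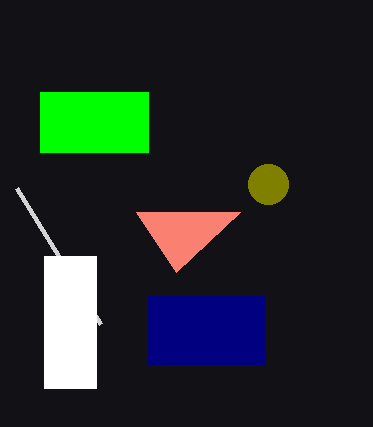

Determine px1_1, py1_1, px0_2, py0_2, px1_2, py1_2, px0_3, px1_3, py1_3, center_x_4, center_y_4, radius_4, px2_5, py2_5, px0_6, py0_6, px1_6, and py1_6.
px1_1 = 100, py1_1 = 324, px0_2 = 148, py0_2 = 296, px1_2 = 264, py1_2 = 364, px0_3 = 44, px1_3 = 96, py1_3 = 388, center_x_4 = 268, center_y_4 = 184, radius_4 = 20, px2_5 = 136, py2_5 = 212, px0_6 = 40, py0_6 = 92, px1_6 = 148, py1_6 = 152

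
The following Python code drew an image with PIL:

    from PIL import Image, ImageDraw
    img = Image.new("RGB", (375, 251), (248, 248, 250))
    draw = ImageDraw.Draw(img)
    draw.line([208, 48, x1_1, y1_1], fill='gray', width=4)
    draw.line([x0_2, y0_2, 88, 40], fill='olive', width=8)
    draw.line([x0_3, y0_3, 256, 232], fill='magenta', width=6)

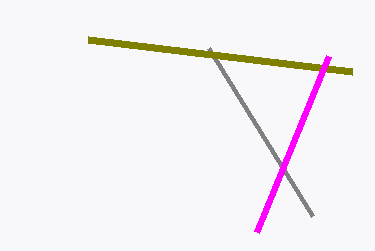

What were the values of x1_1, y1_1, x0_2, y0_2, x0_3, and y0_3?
x1_1 = 312
y1_1 = 216
x0_2 = 352
y0_2 = 72
x0_3 = 328
y0_3 = 56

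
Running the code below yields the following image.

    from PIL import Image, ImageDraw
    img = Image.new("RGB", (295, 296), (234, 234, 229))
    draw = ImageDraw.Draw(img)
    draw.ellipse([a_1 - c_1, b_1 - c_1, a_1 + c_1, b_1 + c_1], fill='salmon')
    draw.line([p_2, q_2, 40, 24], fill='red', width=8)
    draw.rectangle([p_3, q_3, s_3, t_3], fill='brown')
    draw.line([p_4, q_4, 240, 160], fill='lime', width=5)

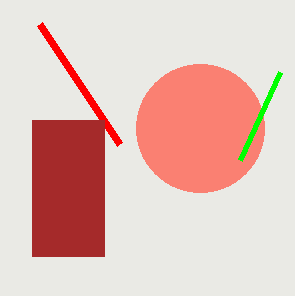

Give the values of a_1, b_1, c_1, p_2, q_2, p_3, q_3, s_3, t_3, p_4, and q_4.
a_1 = 200; b_1 = 128; c_1 = 64; p_2 = 120; q_2 = 144; p_3 = 32; q_3 = 120; s_3 = 104; t_3 = 256; p_4 = 280; q_4 = 72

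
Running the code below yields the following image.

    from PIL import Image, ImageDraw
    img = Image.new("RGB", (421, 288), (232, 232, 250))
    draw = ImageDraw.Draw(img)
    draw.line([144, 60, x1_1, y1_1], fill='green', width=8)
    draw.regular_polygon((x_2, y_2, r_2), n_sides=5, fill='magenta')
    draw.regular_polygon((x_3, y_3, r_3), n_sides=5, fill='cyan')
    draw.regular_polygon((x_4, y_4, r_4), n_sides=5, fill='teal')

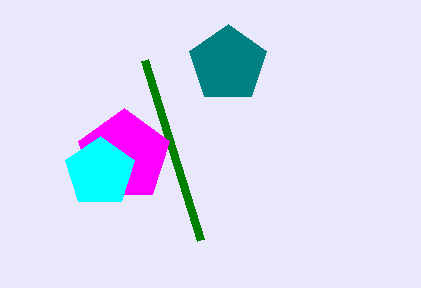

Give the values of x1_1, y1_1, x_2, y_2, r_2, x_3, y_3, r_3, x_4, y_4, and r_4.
x1_1 = 200; y1_1 = 240; x_2 = 124; y_2 = 156; r_2 = 48; x_3 = 100; y_3 = 172; r_3 = 36; x_4 = 228; y_4 = 64; r_4 = 40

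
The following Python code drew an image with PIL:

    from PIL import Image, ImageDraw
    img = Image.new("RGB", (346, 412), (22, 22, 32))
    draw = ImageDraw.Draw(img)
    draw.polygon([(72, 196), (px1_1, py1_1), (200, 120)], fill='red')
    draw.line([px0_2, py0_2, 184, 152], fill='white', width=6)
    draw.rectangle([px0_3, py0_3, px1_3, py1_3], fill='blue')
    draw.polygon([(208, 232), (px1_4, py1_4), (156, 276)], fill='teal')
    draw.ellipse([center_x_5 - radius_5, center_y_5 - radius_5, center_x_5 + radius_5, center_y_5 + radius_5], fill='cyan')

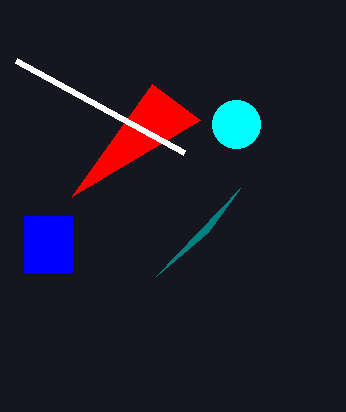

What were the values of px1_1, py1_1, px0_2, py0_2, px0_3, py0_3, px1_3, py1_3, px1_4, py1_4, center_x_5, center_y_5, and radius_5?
px1_1 = 152; py1_1 = 84; px0_2 = 16; py0_2 = 60; px0_3 = 24; py0_3 = 216; px1_3 = 72; py1_3 = 272; px1_4 = 240; py1_4 = 188; center_x_5 = 236; center_y_5 = 124; radius_5 = 24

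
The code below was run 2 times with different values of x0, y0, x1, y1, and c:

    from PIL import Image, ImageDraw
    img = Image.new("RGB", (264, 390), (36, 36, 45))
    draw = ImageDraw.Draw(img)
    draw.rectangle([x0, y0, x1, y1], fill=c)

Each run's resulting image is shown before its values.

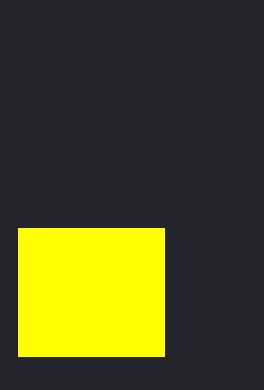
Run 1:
x0 = 18; y0 = 228; x1 = 164; y1 = 356; c = 'yellow'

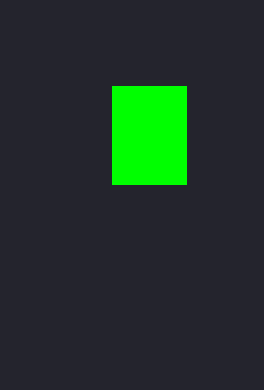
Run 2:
x0 = 112; y0 = 86; x1 = 186; y1 = 184; c = 'lime'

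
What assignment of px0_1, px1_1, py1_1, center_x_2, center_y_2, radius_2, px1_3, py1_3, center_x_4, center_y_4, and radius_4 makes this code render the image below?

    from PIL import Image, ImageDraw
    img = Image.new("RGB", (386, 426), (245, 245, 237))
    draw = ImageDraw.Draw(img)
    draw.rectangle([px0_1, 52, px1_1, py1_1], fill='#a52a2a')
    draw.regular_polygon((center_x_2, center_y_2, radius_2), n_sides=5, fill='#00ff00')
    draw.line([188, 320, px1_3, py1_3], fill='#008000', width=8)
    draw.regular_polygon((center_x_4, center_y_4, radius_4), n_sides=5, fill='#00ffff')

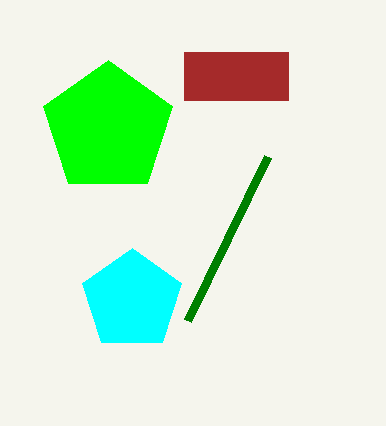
px0_1 = 184; px1_1 = 288; py1_1 = 100; center_x_2 = 108; center_y_2 = 128; radius_2 = 68; px1_3 = 268; py1_3 = 156; center_x_4 = 132; center_y_4 = 300; radius_4 = 52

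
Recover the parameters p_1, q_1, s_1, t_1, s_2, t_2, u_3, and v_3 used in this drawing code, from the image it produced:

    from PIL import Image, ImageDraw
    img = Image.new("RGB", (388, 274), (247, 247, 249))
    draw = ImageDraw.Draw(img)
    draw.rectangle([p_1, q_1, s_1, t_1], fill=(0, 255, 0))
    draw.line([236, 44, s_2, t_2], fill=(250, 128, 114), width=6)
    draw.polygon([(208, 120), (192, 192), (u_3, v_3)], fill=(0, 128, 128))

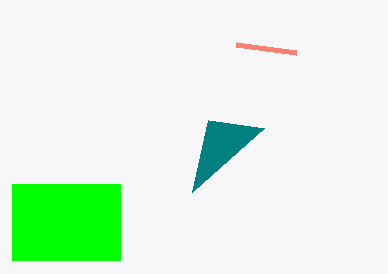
p_1 = 12; q_1 = 184; s_1 = 120; t_1 = 260; s_2 = 296; t_2 = 52; u_3 = 264; v_3 = 128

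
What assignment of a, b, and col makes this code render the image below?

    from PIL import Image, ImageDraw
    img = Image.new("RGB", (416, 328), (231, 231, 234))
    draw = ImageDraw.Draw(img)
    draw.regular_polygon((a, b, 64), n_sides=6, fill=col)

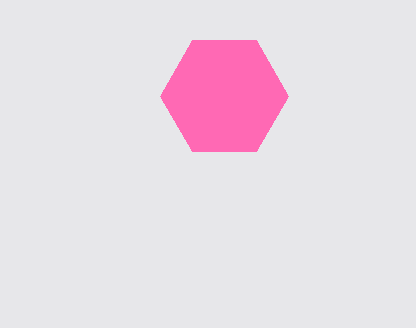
a = 224
b = 96
col = 'hotpink'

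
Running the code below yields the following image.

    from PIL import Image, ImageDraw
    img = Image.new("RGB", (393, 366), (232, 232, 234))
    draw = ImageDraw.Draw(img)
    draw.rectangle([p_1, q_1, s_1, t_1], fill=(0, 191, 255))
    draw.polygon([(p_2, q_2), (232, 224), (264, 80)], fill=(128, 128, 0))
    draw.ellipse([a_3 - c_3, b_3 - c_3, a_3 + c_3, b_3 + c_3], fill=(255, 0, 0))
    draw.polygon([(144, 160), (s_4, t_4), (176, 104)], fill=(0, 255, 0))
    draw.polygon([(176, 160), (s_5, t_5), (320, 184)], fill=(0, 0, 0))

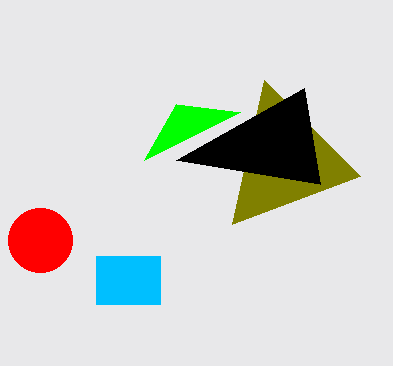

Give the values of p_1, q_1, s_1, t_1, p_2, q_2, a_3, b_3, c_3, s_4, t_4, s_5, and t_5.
p_1 = 96, q_1 = 256, s_1 = 160, t_1 = 304, p_2 = 360, q_2 = 176, a_3 = 40, b_3 = 240, c_3 = 32, s_4 = 240, t_4 = 112, s_5 = 304, t_5 = 88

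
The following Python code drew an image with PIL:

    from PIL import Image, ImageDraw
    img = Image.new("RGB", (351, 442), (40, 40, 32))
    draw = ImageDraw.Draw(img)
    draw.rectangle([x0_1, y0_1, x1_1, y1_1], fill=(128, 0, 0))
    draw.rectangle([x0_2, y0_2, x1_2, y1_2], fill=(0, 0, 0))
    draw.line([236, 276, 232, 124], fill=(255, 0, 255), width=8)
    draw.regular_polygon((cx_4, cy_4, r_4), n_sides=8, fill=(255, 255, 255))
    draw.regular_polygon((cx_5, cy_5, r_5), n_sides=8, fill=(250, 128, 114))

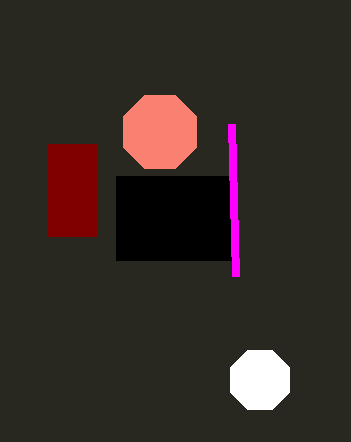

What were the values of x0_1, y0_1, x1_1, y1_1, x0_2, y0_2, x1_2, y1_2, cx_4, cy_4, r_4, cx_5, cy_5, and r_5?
x0_1 = 48; y0_1 = 144; x1_1 = 96; y1_1 = 236; x0_2 = 116; y0_2 = 176; x1_2 = 232; y1_2 = 260; cx_4 = 260; cy_4 = 380; r_4 = 32; cx_5 = 160; cy_5 = 132; r_5 = 40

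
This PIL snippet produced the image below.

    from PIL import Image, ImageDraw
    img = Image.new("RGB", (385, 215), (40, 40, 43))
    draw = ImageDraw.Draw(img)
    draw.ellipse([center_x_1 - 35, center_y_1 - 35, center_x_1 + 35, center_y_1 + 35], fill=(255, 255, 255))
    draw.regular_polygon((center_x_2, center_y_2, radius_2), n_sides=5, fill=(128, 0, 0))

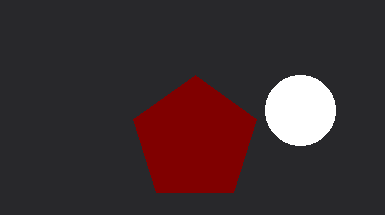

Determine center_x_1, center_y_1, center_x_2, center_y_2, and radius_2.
center_x_1 = 300; center_y_1 = 110; center_x_2 = 195; center_y_2 = 140; radius_2 = 65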